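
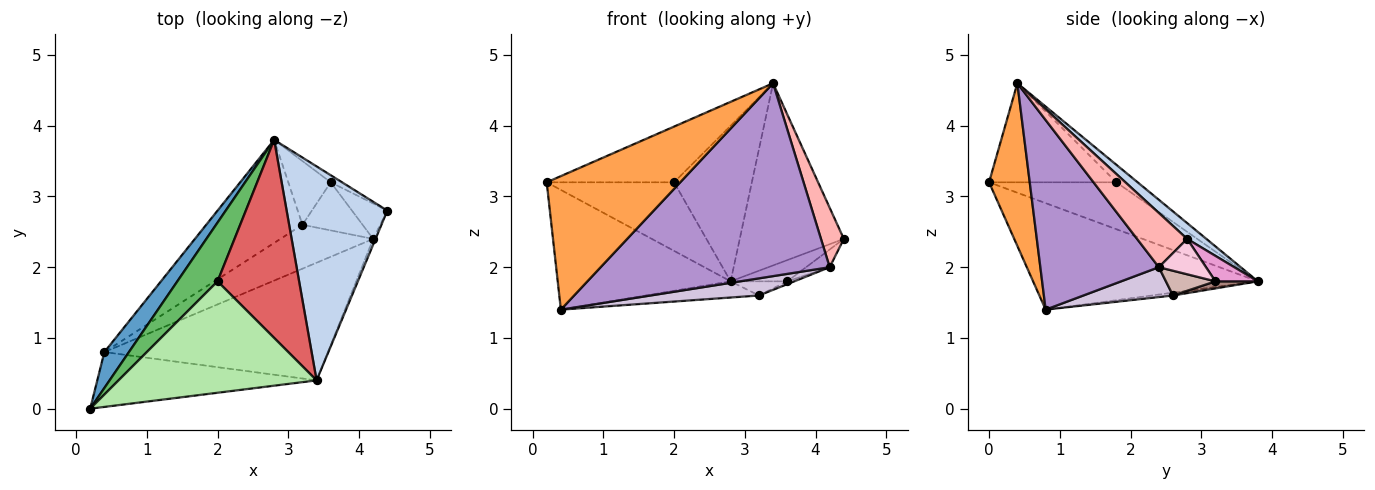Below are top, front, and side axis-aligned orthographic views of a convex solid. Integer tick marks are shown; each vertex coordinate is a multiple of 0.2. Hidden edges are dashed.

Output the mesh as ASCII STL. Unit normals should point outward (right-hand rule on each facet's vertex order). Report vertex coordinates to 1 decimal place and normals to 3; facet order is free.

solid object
 facet normal -0.780 0.600 0.180
  outer loop
   vertex 0.4 0.8 1.4
   vertex 0.2 0.0 3.2
   vertex 2.8 3.8 1.8
  endloop
 endfacet
 facet normal 0.119 0.644 0.756
  outer loop
   vertex 3.4 0.4 4.6
   vertex 4.4 2.8 2.4
   vertex 2.8 3.8 1.8
  endloop
 endfacet
 facet normal 0.271 -0.890 -0.366
  outer loop
   vertex 3.4 0.4 4.6
   vertex 0.2 0.0 3.2
   vertex 0.4 0.8 1.4
  endloop
 endfacet
 facet normal -0.029 0.155 -0.988
  outer loop
   vertex 3.2 2.6 1.6
   vertex 0.4 0.8 1.4
   vertex 2.8 3.8 1.8
  endloop
 endfacet
 facet normal -0.605 0.605 0.518
  outer loop
   vertex 2.0 1.8 3.2
   vertex 2.8 3.8 1.8
   vertex 0.2 0.0 3.2
  endloop
 endfacet
 facet normal -0.408 0.408 0.816
  outer loop
   vertex 2.0 1.8 3.2
   vertex 0.2 0.0 3.2
   vertex 3.4 0.4 4.6
  endloop
 endfacet
 facet normal -0.166 0.609 0.775
  outer loop
   vertex 2.0 1.8 3.2
   vertex 3.4 0.4 4.6
   vertex 2.8 3.8 1.8
  endloop
 endfacet
 facet normal 0.909 -0.415 -0.040
  outer loop
   vertex 4.2 2.4 2.0
   vertex 4.4 2.8 2.4
   vertex 3.4 0.4 4.6
  endloop
 endfacet
 facet normal 0.404 -0.781 -0.476
  outer loop
   vertex 4.2 2.4 2.0
   vertex 3.4 0.4 4.6
   vertex 0.4 0.8 1.4
  endloop
 endfacet
 facet normal 0.287 -0.348 -0.892
  outer loop
   vertex 4.2 2.4 2.0
   vertex 0.4 0.8 1.4
   vertex 3.2 2.6 1.6
  endloop
 endfacet
 facet normal 0.161 0.214 -0.964
  outer loop
   vertex 3.6 3.2 1.8
   vertex 3.2 2.6 1.6
   vertex 2.8 3.8 1.8
  endloop
 endfacet
 facet normal 0.380 0.054 -0.923
  outer loop
   vertex 3.6 3.2 1.8
   vertex 4.2 2.4 2.0
   vertex 3.2 2.6 1.6
  endloop
 endfacet
 facet normal 0.580 0.773 -0.258
  outer loop
   vertex 3.6 3.2 1.8
   vertex 2.8 3.8 1.8
   vertex 4.4 2.8 2.4
  endloop
 endfacet
 facet normal 0.667 0.333 -0.667
  outer loop
   vertex 3.6 3.2 1.8
   vertex 4.4 2.8 2.4
   vertex 4.2 2.4 2.0
  endloop
 endfacet
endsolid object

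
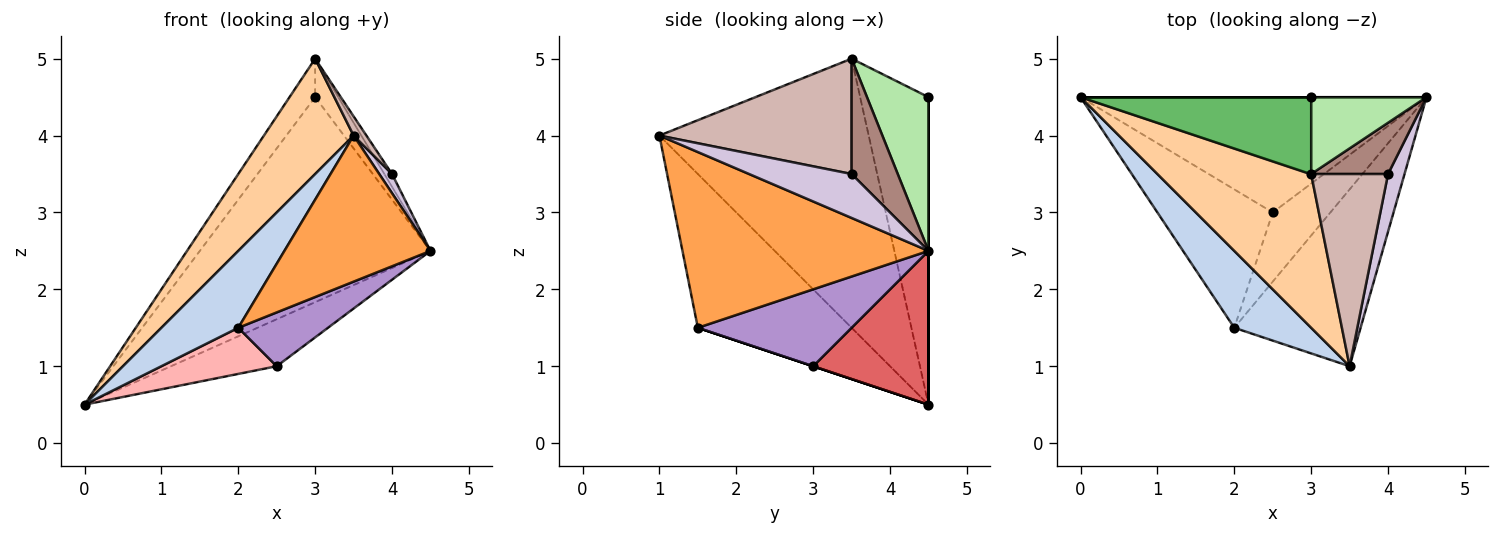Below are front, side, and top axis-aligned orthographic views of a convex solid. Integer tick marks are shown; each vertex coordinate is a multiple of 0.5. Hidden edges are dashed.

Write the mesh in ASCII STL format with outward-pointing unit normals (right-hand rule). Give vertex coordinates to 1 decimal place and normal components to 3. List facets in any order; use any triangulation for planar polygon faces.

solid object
 facet normal 0.000 1.000 0.000
  outer loop
   vertex 3.0 4.5 4.5
   vertex 4.5 4.5 2.5
   vertex 0.0 4.5 0.5
  endloop
 endfacet
 facet normal -0.816 -0.408 0.408
  outer loop
   vertex 2.0 1.5 1.5
   vertex 3.5 1.0 4.0
   vertex 0.0 4.5 0.5
  endloop
 endfacet
 facet normal 0.731 -0.434 -0.526
  outer loop
   vertex 2.0 1.5 1.5
   vertex 4.5 4.5 2.5
   vertex 3.5 1.0 4.0
  endloop
 endfacet
 facet normal -0.814 -0.349 0.465
  outer loop
   vertex 3.0 3.5 5.0
   vertex 0.0 4.5 0.5
   vertex 3.5 1.0 4.0
  endloop
 endfacet
 facet normal -0.766 0.287 0.575
  outer loop
   vertex 3.0 3.5 5.0
   vertex 3.0 4.5 4.5
   vertex 0.0 4.5 0.5
  endloop
 endfacet
 facet normal 0.766 0.287 0.575
  outer loop
   vertex 3.0 3.5 5.0
   vertex 4.5 4.5 2.5
   vertex 3.0 4.5 4.5
  endloop
 endfacet
 facet normal 0.381 0.349 -0.856
  outer loop
   vertex 2.5 3.0 1.0
   vertex 0.0 4.5 0.5
   vertex 4.5 4.5 2.5
  endloop
 endfacet
 facet normal 0.000 -0.316 -0.949
  outer loop
   vertex 2.5 3.0 1.0
   vertex 2.0 1.5 1.5
   vertex 0.0 4.5 0.5
  endloop
 endfacet
 facet normal 0.725 -0.423 -0.544
  outer loop
   vertex 2.5 3.0 1.0
   vertex 4.5 4.5 2.5
   vertex 2.0 1.5 1.5
  endloop
 endfacet
 facet normal 0.930 -0.116 0.349
  outer loop
   vertex 4.0 3.5 3.5
   vertex 3.5 1.0 4.0
   vertex 4.5 4.5 2.5
  endloop
 endfacet
 facet normal 0.824 0.137 0.549
  outer loop
   vertex 4.0 3.5 3.5
   vertex 4.5 4.5 2.5
   vertex 3.0 3.5 5.0
  endloop
 endfacet
 facet normal 0.831 -0.055 0.554
  outer loop
   vertex 4.0 3.5 3.5
   vertex 3.0 3.5 5.0
   vertex 3.5 1.0 4.0
  endloop
 endfacet
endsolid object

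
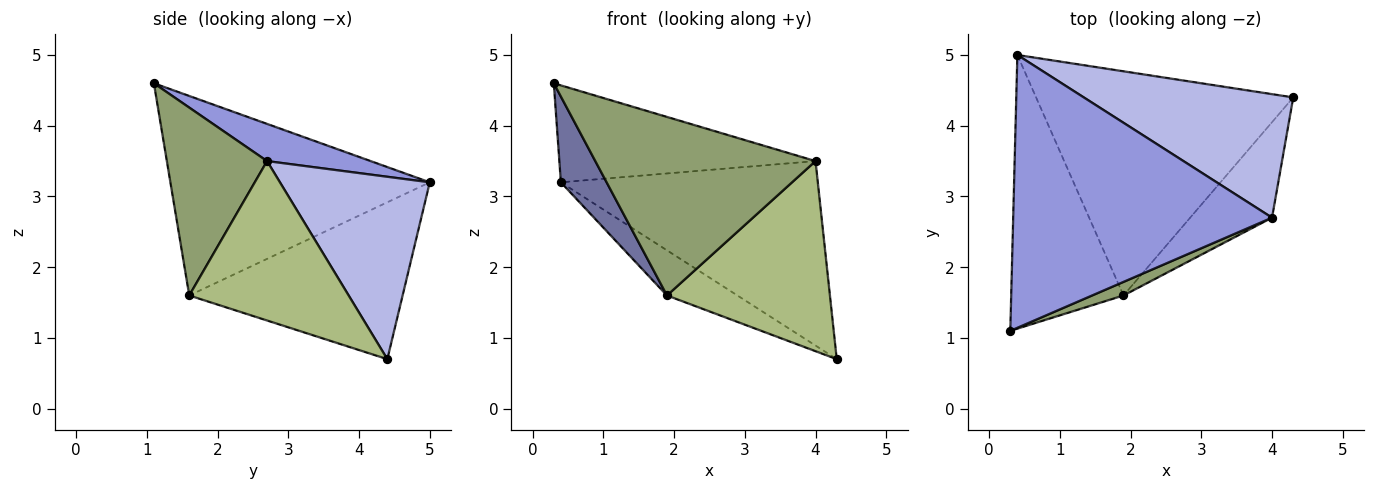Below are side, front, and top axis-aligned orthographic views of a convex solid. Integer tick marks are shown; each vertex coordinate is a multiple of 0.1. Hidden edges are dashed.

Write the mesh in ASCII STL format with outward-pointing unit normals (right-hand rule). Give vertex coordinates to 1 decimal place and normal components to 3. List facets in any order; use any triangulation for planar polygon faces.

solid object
 facet normal -0.861 -0.152 -0.485
  outer loop
   vertex 1.9 1.6 1.6
   vertex 0.3 1.1 4.6
   vertex 0.4 5.0 3.2
  endloop
 endfacet
 facet normal -0.513 0.169 -0.841
  outer loop
   vertex 1.9 1.6 1.6
   vertex 0.4 5.0 3.2
   vertex 4.3 4.4 0.7
  endloop
 endfacet
 facet normal 0.134 0.332 0.934
  outer loop
   vertex 4.0 2.7 3.5
   vertex 0.4 5.0 3.2
   vertex 0.3 1.1 4.6
  endloop
 endfacet
 facet normal 0.436 0.748 0.501
  outer loop
   vertex 4.0 2.7 3.5
   vertex 4.3 4.4 0.7
   vertex 0.4 5.0 3.2
  endloop
 endfacet
 facet normal 0.413 -0.908 0.069
  outer loop
   vertex 4.0 2.7 3.5
   vertex 0.3 1.1 4.6
   vertex 1.9 1.6 1.6
  endloop
 endfacet
 facet normal 0.658 -0.673 -0.338
  outer loop
   vertex 4.0 2.7 3.5
   vertex 1.9 1.6 1.6
   vertex 4.3 4.4 0.7
  endloop
 endfacet
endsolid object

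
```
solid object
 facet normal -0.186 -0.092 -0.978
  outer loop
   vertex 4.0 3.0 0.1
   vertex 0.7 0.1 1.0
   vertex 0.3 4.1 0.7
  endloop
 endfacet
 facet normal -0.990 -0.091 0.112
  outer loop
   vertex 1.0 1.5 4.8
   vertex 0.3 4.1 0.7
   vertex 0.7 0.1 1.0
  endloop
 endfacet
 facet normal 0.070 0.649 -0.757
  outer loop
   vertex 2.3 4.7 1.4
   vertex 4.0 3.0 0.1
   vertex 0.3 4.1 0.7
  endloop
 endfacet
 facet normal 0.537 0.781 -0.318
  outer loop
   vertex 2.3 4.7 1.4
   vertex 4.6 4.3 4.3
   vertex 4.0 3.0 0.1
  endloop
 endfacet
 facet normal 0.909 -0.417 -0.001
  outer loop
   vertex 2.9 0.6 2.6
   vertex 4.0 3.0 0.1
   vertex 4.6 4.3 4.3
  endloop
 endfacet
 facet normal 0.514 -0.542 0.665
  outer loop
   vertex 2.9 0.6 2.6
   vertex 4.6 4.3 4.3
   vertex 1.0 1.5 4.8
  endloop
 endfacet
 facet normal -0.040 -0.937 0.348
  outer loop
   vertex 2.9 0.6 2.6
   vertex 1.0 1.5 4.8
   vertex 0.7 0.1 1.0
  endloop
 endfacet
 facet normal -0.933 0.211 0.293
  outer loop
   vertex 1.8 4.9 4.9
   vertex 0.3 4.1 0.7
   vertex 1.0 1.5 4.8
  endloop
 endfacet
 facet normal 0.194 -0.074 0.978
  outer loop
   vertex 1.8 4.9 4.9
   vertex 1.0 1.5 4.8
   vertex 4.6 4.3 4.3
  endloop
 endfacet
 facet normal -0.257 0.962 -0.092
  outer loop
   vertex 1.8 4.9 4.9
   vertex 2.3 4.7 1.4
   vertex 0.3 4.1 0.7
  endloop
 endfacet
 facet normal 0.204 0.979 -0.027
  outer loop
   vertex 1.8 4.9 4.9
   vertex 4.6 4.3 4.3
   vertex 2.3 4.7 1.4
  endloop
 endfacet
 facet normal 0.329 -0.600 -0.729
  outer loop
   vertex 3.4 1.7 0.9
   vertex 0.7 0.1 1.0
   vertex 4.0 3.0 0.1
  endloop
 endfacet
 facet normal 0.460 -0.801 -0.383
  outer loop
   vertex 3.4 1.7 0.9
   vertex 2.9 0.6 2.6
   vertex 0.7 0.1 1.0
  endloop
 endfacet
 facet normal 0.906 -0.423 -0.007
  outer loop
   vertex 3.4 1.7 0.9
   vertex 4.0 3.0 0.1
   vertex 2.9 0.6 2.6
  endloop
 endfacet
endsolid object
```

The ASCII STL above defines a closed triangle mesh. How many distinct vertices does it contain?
9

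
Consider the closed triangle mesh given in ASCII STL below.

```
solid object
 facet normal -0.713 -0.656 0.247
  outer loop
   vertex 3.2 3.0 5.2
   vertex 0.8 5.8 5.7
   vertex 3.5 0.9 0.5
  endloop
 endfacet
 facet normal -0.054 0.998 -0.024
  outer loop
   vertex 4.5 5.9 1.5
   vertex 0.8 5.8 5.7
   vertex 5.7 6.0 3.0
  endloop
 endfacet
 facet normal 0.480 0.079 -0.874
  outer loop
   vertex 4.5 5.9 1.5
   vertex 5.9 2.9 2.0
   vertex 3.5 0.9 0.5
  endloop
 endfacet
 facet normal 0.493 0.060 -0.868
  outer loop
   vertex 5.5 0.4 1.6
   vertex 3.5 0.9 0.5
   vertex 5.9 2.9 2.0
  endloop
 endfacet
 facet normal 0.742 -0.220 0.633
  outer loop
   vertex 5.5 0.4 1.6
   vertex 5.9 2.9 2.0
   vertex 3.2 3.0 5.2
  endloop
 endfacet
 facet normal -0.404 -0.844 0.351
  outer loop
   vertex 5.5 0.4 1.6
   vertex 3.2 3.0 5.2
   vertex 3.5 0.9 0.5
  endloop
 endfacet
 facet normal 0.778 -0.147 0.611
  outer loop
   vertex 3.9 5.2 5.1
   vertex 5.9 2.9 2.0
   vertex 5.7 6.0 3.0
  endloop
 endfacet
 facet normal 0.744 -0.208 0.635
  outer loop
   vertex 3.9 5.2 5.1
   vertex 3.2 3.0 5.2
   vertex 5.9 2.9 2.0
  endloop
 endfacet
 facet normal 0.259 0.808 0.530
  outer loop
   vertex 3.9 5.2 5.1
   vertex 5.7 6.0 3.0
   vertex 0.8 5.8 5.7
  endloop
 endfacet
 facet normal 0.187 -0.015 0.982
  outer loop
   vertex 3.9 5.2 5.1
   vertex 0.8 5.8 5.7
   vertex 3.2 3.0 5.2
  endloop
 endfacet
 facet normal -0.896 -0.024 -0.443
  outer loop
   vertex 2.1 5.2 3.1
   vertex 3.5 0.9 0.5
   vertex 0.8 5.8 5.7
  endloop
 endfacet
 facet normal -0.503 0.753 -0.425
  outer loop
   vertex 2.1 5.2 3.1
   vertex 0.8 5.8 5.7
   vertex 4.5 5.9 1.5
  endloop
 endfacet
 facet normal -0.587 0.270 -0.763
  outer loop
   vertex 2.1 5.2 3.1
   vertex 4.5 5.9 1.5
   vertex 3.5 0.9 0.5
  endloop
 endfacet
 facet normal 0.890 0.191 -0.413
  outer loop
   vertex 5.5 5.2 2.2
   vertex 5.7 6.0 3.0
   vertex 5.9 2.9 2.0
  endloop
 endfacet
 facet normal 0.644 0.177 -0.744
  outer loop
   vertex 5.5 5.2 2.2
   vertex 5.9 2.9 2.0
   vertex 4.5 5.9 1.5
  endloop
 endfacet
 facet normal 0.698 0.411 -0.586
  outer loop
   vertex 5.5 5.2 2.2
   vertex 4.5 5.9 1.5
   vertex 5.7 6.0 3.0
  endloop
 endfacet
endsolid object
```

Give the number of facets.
16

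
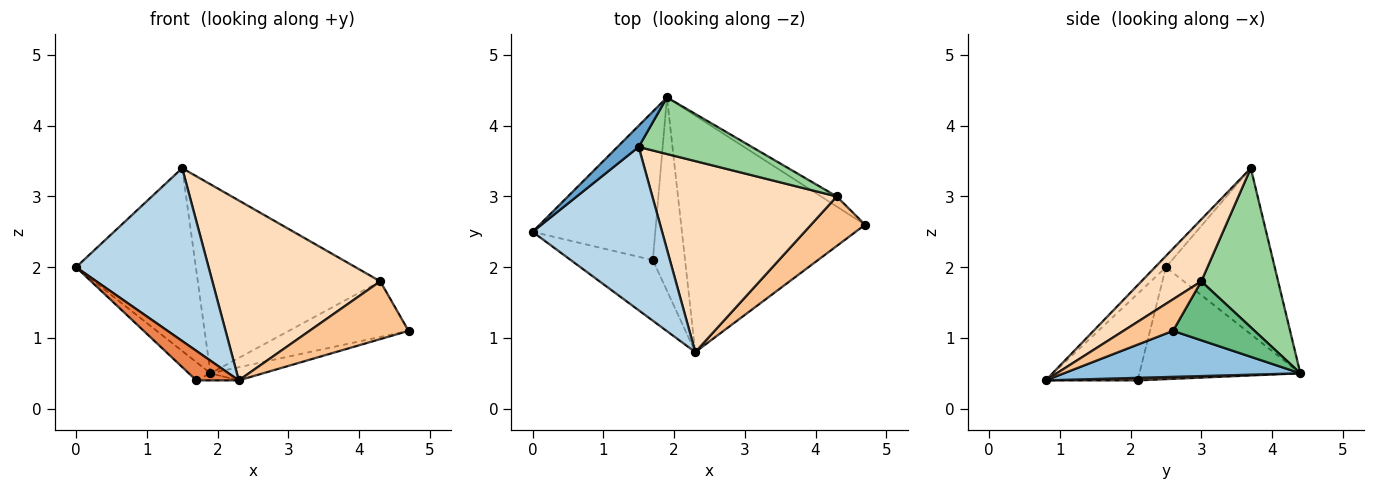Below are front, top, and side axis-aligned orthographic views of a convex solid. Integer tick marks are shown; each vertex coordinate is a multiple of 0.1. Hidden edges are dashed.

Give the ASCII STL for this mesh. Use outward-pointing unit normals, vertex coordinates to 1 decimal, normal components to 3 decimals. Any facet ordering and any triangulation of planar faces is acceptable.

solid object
 facet normal -0.670 0.737 0.086
  outer loop
   vertex 1.5 3.7 3.4
   vertex 1.9 4.4 0.5
   vertex 0.0 2.5 2.0
  endloop
 endfacet
 facet normal 0.242 0.054 -0.969
  outer loop
   vertex 2.3 0.8 0.4
   vertex 1.9 4.4 0.5
   vertex 4.7 2.6 1.1
  endloop
 endfacet
 facet normal -0.059 -0.726 0.686
  outer loop
   vertex 2.3 0.8 0.4
   vertex 1.5 3.7 3.4
   vertex 0.0 2.5 2.0
  endloop
 endfacet
 facet normal -0.671 0.090 -0.736
  outer loop
   vertex 1.7 2.1 0.4
   vertex 0.0 2.5 2.0
   vertex 1.9 4.4 0.5
  endloop
 endfacet
 facet normal -0.688 -0.318 -0.652
  outer loop
   vertex 1.7 2.1 0.4
   vertex 2.3 0.8 0.4
   vertex 0.0 2.5 2.0
  endloop
 endfacet
 facet normal 0.079 0.036 -0.996
  outer loop
   vertex 1.7 2.1 0.4
   vertex 1.9 4.4 0.5
   vertex 2.3 0.8 0.4
  endloop
 endfacet
 facet normal 0.355 -0.710 0.608
  outer loop
   vertex 4.3 3.0 1.8
   vertex 2.3 0.8 0.4
   vertex 4.7 2.6 1.1
  endloop
 endfacet
 facet normal 0.238 -0.666 0.707
  outer loop
   vertex 4.3 3.0 1.8
   vertex 1.5 3.7 3.4
   vertex 2.3 0.8 0.4
  endloop
 endfacet
 facet normal 0.557 0.817 -0.149
  outer loop
   vertex 4.3 3.0 1.8
   vertex 4.7 2.6 1.1
   vertex 1.9 4.4 0.5
  endloop
 endfacet
 facet normal 0.374 0.888 0.266
  outer loop
   vertex 4.3 3.0 1.8
   vertex 1.9 4.4 0.5
   vertex 1.5 3.7 3.4
  endloop
 endfacet
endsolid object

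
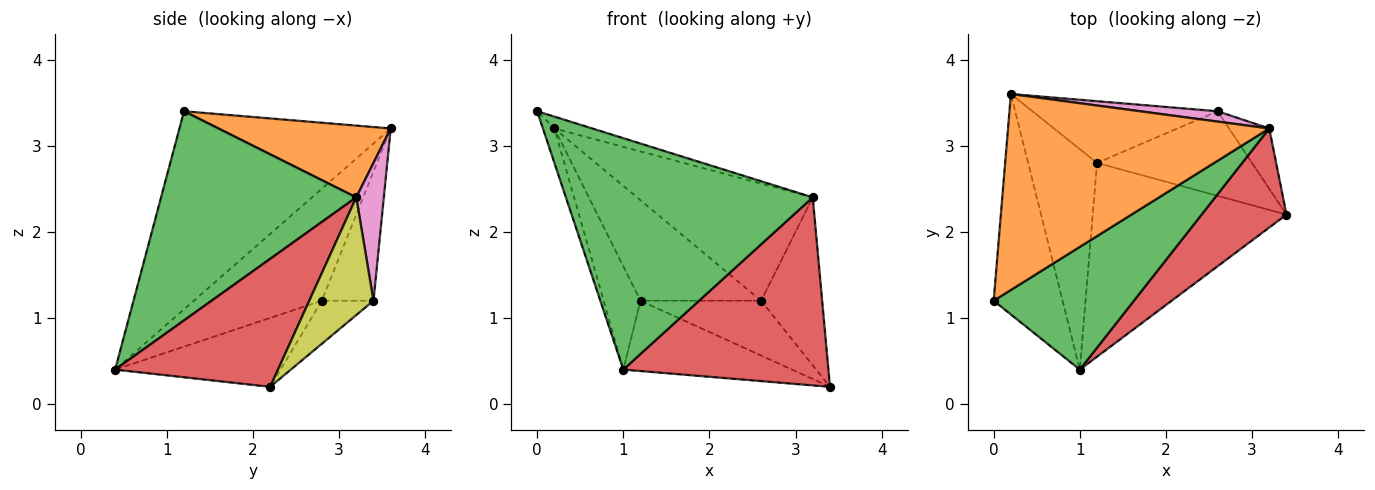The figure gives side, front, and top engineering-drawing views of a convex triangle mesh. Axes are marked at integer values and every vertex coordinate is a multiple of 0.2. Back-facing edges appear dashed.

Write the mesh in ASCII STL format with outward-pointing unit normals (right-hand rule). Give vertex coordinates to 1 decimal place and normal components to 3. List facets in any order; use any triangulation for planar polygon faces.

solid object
 facet normal -0.943 0.051 -0.328
  outer loop
   vertex 1.0 0.4 0.4
   vertex 0.0 1.2 3.4
   vertex 0.2 3.6 3.2
  endloop
 endfacet
 facet normal 0.264 0.058 0.963
  outer loop
   vertex 3.2 3.2 2.4
   vertex 0.2 3.6 3.2
   vertex 0.0 1.2 3.4
  endloop
 endfacet
 facet normal 0.573 -0.724 0.384
  outer loop
   vertex 3.2 3.2 2.4
   vertex 0.0 1.2 3.4
   vertex 1.0 0.4 0.4
  endloop
 endfacet
 facet normal 0.575 -0.724 0.381
  outer loop
   vertex 3.2 3.2 2.4
   vertex 1.0 0.4 0.4
   vertex 3.4 2.2 0.2
  endloop
 endfacet
 facet normal -0.317 0.324 -0.892
  outer loop
   vertex 1.2 2.8 1.2
   vertex 3.4 2.2 0.2
   vertex 1.0 0.4 0.4
  endloop
 endfacet
 facet normal -0.827 0.239 -0.509
  outer loop
   vertex 1.2 2.8 1.2
   vertex 1.0 0.4 0.4
   vertex 0.2 3.6 3.2
  endloop
 endfacet
 facet normal 0.154 0.984 0.087
  outer loop
   vertex 2.6 3.4 1.2
   vertex 0.2 3.6 3.2
   vertex 3.2 3.2 2.4
  endloop
 endfacet
 facet normal -0.343 0.800 -0.492
  outer loop
   vertex 2.6 3.4 1.2
   vertex 1.2 2.8 1.2
   vertex 0.2 3.6 3.2
  endloop
 endfacet
 facet normal 0.703 0.669 -0.240
  outer loop
   vertex 2.6 3.4 1.2
   vertex 3.2 3.2 2.4
   vertex 3.4 2.2 0.2
  endloop
 endfacet
 facet normal -0.227 0.530 -0.817
  outer loop
   vertex 2.6 3.4 1.2
   vertex 3.4 2.2 0.2
   vertex 1.2 2.8 1.2
  endloop
 endfacet
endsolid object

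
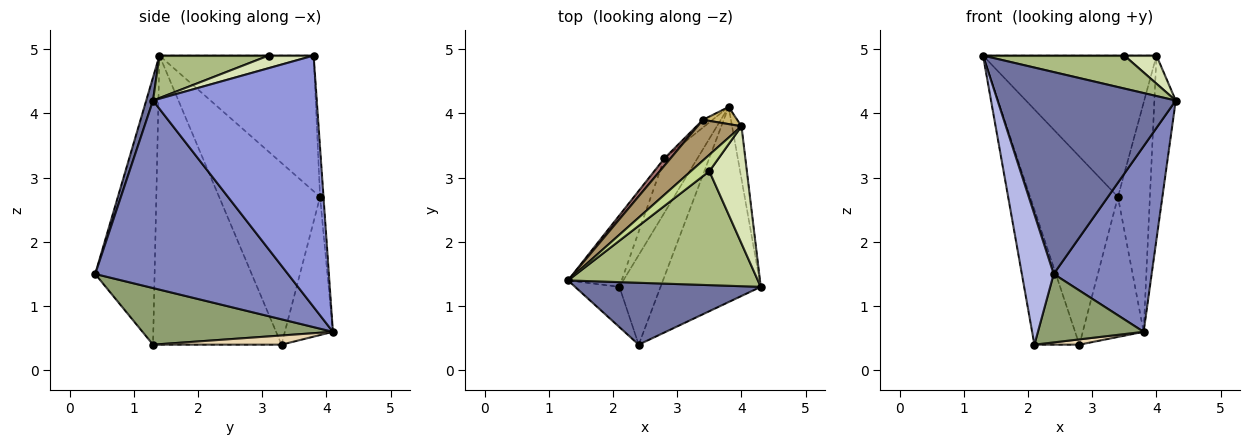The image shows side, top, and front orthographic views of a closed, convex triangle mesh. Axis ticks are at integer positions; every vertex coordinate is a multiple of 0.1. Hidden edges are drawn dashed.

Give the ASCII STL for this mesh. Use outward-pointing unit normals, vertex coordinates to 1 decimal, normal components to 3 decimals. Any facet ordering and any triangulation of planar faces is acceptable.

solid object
 facet normal 0.036 -0.955 0.293
  outer loop
   vertex 2.4 0.4 1.5
   vertex 4.3 1.3 4.2
   vertex 1.3 1.4 4.9
  endloop
 endfacet
 facet normal 0.805 -0.409 -0.430
  outer loop
   vertex 2.4 0.4 1.5
   vertex 3.8 4.1 0.6
   vertex 4.3 1.3 4.2
  endloop
 endfacet
 facet normal 0.991 0.129 -0.037
  outer loop
   vertex 4.0 3.8 4.9
   vertex 4.3 1.3 4.2
   vertex 3.8 4.1 0.6
  endloop
 endfacet
 facet normal -0.872 -0.467 -0.145
  outer loop
   vertex 2.1 1.3 0.4
   vertex 2.4 0.4 1.5
   vertex 1.3 1.4 4.9
  endloop
 endfacet
 facet normal 0.738 -0.410 -0.536
  outer loop
   vertex 2.1 1.3 0.4
   vertex 3.8 4.1 0.6
   vertex 2.4 0.4 1.5
  endloop
 endfacet
 facet normal 0.210 -0.272 0.939
  outer loop
   vertex 3.5 3.1 4.9
   vertex 1.3 1.4 4.9
   vertex 4.3 1.3 4.2
  endloop
 endfacet
 facet normal 0.000 0.000 1.000
  outer loop
   vertex 3.5 3.1 4.9
   vertex 4.0 3.8 4.9
   vertex 1.3 1.4 4.9
  endloop
 endfacet
 facet normal 0.310 -0.222 0.924
  outer loop
   vertex 3.5 3.1 4.9
   vertex 4.3 1.3 4.2
   vertex 4.0 3.8 4.9
  endloop
 endfacet
 facet normal -0.649 0.731 0.210
  outer loop
   vertex 3.4 3.9 2.7
   vertex 1.3 1.4 4.9
   vertex 4.0 3.8 4.9
  endloop
 endfacet
 facet normal -0.107 0.992 0.074
  outer loop
   vertex 3.4 3.9 2.7
   vertex 4.0 3.8 4.9
   vertex 3.8 4.1 0.6
  endloop
 endfacet
 facet normal -0.930 0.325 -0.173
  outer loop
   vertex 2.8 3.3 0.4
   vertex 2.1 1.3 0.4
   vertex 1.3 1.4 4.9
  endloop
 endfacet
 facet normal 0.266 -0.093 -0.959
  outer loop
   vertex 2.8 3.3 0.4
   vertex 3.8 4.1 0.6
   vertex 2.1 1.3 0.4
  endloop
 endfacet
 facet normal -0.754 0.656 0.026
  outer loop
   vertex 2.8 3.3 0.4
   vertex 1.3 1.4 4.9
   vertex 3.4 3.9 2.7
  endloop
 endfacet
 facet normal -0.619 0.784 -0.043
  outer loop
   vertex 2.8 3.3 0.4
   vertex 3.4 3.9 2.7
   vertex 3.8 4.1 0.6
  endloop
 endfacet
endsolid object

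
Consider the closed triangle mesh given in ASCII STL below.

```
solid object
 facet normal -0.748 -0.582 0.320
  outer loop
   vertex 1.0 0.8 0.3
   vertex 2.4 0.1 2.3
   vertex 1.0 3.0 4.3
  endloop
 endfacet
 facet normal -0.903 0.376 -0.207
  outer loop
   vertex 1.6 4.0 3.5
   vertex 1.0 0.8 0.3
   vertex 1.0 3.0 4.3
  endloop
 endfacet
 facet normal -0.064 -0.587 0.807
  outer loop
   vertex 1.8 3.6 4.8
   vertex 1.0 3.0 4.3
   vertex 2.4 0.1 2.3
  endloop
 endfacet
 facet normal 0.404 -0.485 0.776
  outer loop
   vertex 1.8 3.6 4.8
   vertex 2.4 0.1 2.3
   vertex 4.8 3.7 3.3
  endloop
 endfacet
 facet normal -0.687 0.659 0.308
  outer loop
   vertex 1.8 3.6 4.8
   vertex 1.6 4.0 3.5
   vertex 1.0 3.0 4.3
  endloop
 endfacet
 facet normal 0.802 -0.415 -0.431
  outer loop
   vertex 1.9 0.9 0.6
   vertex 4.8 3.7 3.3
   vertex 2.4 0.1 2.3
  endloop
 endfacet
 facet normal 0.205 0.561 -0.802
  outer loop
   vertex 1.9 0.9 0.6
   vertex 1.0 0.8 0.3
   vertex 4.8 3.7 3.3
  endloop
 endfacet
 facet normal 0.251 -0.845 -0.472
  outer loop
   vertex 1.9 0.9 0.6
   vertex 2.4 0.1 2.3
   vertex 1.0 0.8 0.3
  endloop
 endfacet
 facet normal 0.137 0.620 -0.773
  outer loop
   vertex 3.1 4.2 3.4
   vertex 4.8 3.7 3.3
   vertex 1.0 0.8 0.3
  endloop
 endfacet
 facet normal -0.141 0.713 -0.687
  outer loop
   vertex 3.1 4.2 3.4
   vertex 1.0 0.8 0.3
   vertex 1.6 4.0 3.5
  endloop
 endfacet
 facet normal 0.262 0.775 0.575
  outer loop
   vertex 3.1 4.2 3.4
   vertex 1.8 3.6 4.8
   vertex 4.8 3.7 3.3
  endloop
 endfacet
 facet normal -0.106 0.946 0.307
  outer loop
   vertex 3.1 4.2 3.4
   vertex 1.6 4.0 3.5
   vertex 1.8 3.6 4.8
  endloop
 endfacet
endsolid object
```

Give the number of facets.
12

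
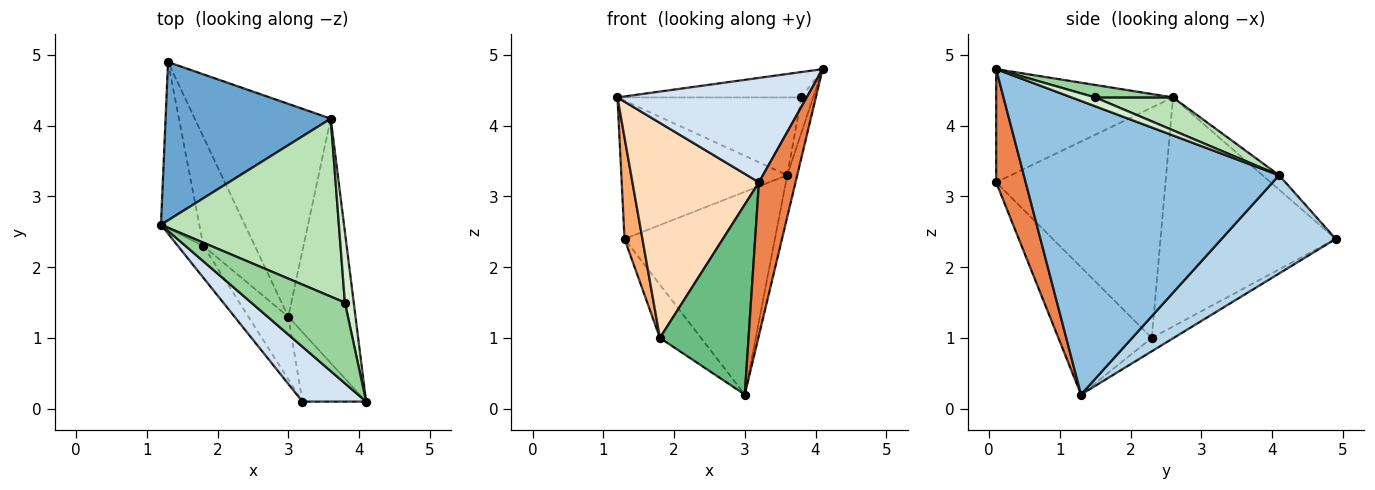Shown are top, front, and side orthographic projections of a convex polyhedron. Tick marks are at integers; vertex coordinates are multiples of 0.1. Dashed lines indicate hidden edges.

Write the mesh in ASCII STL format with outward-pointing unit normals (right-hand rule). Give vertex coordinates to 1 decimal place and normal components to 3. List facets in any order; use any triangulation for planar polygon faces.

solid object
 facet normal -0.066 0.656 0.752
  outer loop
   vertex 3.6 4.1 3.3
   vertex 1.3 4.9 2.4
   vertex 1.2 2.6 4.4
  endloop
 endfacet
 facet normal 0.974 0.038 -0.223
  outer loop
   vertex 3.6 4.1 3.3
   vertex 4.1 0.1 4.8
   vertex 3.0 1.3 0.2
  endloop
 endfacet
 facet normal 0.464 0.611 -0.642
  outer loop
   vertex 3.6 4.1 3.3
   vertex 3.0 1.3 0.2
   vertex 1.3 4.9 2.4
  endloop
 endfacet
 facet normal -0.637 -0.682 0.359
  outer loop
   vertex 3.2 0.1 3.2
   vertex 4.1 0.1 4.8
   vertex 1.2 2.6 4.4
  endloop
 endfacet
 facet normal 0.592 -0.734 -0.333
  outer loop
   vertex 3.2 0.1 3.2
   vertex 3.0 1.3 0.2
   vertex 4.1 0.1 4.8
  endloop
 endfacet
 facet normal -0.981 -0.100 -0.164
  outer loop
   vertex 1.8 2.3 1.0
   vertex 1.2 2.6 4.4
   vertex 1.3 4.9 2.4
  endloop
 endfacet
 facet normal -0.227 0.427 -0.875
  outer loop
   vertex 1.8 2.3 1.0
   vertex 1.3 4.9 2.4
   vertex 3.0 1.3 0.2
  endloop
 endfacet
 facet normal -0.798 -0.596 -0.088
  outer loop
   vertex 1.8 2.3 1.0
   vertex 3.2 0.1 3.2
   vertex 1.2 2.6 4.4
  endloop
 endfacet
 facet normal -0.707 -0.671 -0.221
  outer loop
   vertex 1.8 2.3 1.0
   vertex 3.0 1.3 0.2
   vertex 3.2 0.1 3.2
  endloop
 endfacet
 facet normal 0.126 0.297 0.946
  outer loop
   vertex 3.8 1.5 4.4
   vertex 1.2 2.6 4.4
   vertex 4.1 0.1 4.8
  endloop
 endfacet
 facet normal 0.167 0.395 0.903
  outer loop
   vertex 3.8 1.5 4.4
   vertex 3.6 4.1 3.3
   vertex 1.2 2.6 4.4
  endloop
 endfacet
 facet normal 0.667 0.333 0.667
  outer loop
   vertex 3.8 1.5 4.4
   vertex 4.1 0.1 4.8
   vertex 3.6 4.1 3.3
  endloop
 endfacet
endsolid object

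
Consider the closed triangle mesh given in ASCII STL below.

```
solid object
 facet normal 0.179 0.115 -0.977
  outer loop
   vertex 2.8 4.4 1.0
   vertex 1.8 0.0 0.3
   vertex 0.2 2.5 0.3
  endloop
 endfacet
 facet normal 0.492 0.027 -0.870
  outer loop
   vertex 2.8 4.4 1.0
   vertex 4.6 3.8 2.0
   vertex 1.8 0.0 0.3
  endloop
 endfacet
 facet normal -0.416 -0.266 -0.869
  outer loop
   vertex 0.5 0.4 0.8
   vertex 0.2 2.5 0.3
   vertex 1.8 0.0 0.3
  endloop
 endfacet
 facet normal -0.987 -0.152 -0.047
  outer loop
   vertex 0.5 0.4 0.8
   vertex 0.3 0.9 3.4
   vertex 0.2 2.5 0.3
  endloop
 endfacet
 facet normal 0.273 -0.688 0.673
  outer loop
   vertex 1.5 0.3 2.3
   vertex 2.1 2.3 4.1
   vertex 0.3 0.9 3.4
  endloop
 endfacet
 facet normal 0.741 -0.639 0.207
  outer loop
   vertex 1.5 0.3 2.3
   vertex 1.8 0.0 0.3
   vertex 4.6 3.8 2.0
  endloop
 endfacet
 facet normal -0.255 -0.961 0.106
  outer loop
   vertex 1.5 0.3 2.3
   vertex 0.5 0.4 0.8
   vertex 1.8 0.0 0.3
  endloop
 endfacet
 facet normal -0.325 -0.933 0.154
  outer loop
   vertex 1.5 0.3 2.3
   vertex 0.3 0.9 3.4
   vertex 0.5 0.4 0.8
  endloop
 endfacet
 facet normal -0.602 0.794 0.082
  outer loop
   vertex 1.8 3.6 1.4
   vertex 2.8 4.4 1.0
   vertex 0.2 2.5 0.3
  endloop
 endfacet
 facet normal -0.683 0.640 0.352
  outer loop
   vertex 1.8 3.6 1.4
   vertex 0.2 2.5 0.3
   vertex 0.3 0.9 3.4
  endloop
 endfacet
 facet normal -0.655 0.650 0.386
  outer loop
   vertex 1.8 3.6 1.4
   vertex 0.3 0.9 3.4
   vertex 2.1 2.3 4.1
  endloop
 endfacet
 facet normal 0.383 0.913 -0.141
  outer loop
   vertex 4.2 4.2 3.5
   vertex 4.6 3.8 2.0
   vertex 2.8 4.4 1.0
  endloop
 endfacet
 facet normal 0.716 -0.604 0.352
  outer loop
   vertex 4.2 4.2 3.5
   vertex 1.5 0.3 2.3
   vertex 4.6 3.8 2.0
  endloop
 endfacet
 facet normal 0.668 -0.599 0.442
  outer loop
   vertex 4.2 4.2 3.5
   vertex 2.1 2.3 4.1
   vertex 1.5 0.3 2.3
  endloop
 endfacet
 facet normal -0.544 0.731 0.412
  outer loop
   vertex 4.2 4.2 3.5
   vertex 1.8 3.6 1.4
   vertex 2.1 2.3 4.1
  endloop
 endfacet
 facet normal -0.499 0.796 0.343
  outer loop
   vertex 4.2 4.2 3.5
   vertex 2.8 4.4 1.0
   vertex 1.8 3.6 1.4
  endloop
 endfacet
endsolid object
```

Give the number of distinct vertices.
10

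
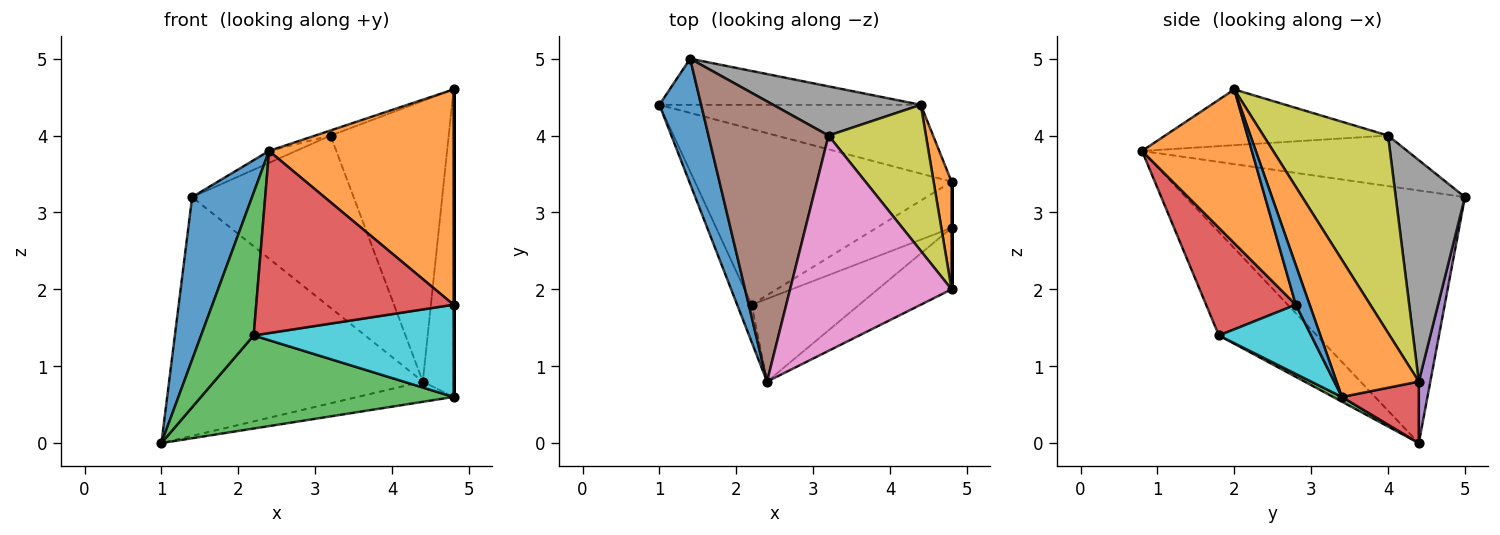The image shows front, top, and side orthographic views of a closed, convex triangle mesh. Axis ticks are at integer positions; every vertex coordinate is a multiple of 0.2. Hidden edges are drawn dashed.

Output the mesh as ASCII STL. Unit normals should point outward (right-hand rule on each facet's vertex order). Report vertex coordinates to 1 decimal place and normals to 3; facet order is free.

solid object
 facet normal -0.965 -0.207 0.159
  outer loop
   vertex 1.4 5.0 3.2
   vertex 1.0 4.4 0.0
   vertex 2.4 0.8 3.8
  endloop
 endfacet
 facet normal 0.497 -0.835 -0.238
  outer loop
   vertex 4.8 2.0 4.6
   vertex 2.4 0.8 3.8
   vertex 4.8 2.8 1.8
  endloop
 endfacet
 facet normal -0.874 -0.470 -0.123
  outer loop
   vertex 2.2 1.8 1.4
   vertex 2.4 0.8 3.8
   vertex 1.0 4.4 0.0
  endloop
 endfacet
 facet normal 0.382 -0.841 -0.382
  outer loop
   vertex 2.2 1.8 1.4
   vertex 4.8 2.8 1.8
   vertex 2.4 0.8 3.8
  endloop
 endfacet
 facet normal 0.045 0.981 -0.189
  outer loop
   vertex 4.4 4.4 0.8
   vertex 1.0 4.4 0.0
   vertex 1.4 5.0 3.2
  endloop
 endfacet
 facet normal -0.388 0.039 0.921
  outer loop
   vertex 3.2 4.0 4.0
   vertex 1.4 5.0 3.2
   vertex 2.4 0.8 3.8
  endloop
 endfacet
 facet normal -0.326 0.023 0.945
  outer loop
   vertex 3.2 4.0 4.0
   vertex 2.4 0.8 3.8
   vertex 4.8 2.0 4.6
  endloop
 endfacet
 facet normal 0.381 0.889 0.254
  outer loop
   vertex 3.2 4.0 4.0
   vertex 4.4 4.4 0.8
   vertex 1.4 5.0 3.2
  endloop
 endfacet
 facet normal 0.683 0.648 0.337
  outer loop
   vertex 3.2 4.0 4.0
   vertex 4.8 2.0 4.6
   vertex 4.4 4.4 0.8
  endloop
 endfacet
 facet normal 0.382 -0.827 -0.413
  outer loop
   vertex 4.8 3.4 0.6
   vertex 4.8 2.8 1.8
   vertex 2.2 1.8 1.4
  endloop
 endfacet
 facet normal 1.000 0.000 0.000
  outer loop
   vertex 4.8 3.4 0.6
   vertex 4.8 2.0 4.6
   vertex 4.8 2.8 1.8
  endloop
 endfacet
 facet normal 0.930 0.348 0.122
  outer loop
   vertex 4.8 3.4 0.6
   vertex 4.4 4.4 0.8
   vertex 4.8 2.0 4.6
  endloop
 endfacet
 facet normal 0.016 -0.468 -0.883
  outer loop
   vertex 4.8 3.4 0.6
   vertex 2.2 1.8 1.4
   vertex 1.0 4.4 0.0
  endloop
 endfacet
 facet normal 0.220 0.275 -0.936
  outer loop
   vertex 4.8 3.4 0.6
   vertex 1.0 4.4 0.0
   vertex 4.4 4.4 0.8
  endloop
 endfacet
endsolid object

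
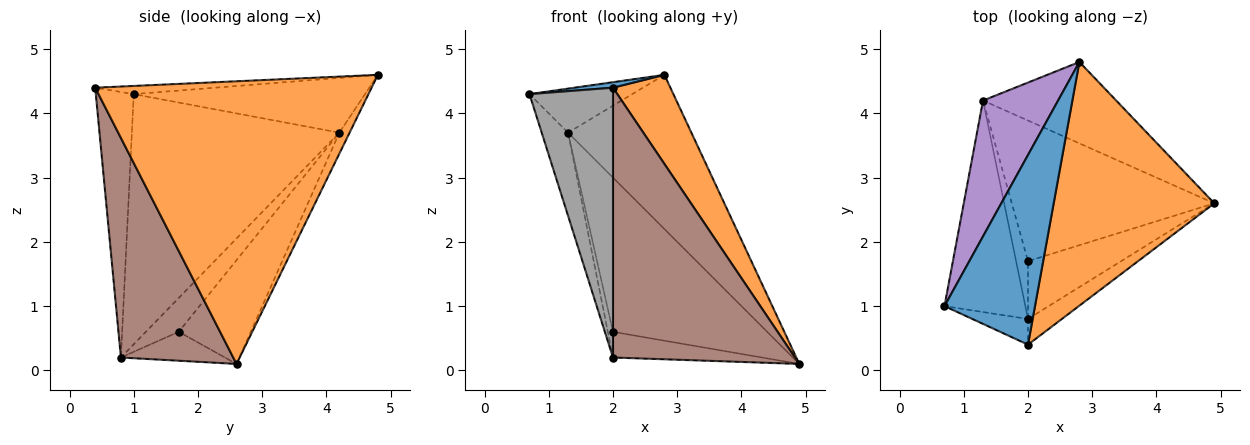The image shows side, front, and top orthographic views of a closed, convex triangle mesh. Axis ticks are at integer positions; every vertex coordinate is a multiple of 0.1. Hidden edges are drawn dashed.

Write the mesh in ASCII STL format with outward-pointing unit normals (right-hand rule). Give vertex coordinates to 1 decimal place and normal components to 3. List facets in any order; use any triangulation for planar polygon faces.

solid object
 facet normal -0.090 -0.029 0.996
  outer loop
   vertex 2.0 0.4 4.4
   vertex 2.8 4.8 4.6
   vertex 0.7 1.0 4.3
  endloop
 endfacet
 facet normal 0.856 -0.178 0.486
  outer loop
   vertex 2.0 0.4 4.4
   vertex 4.9 2.6 0.1
   vertex 2.8 4.8 4.6
  endloop
 endfacet
 facet normal -0.073 0.882 -0.465
  outer loop
   vertex 1.3 4.2 3.7
   vertex 2.8 4.8 4.6
   vertex 4.9 2.6 0.1
  endloop
 endfacet
 facet normal -0.327 0.698 -0.637
  outer loop
   vertex 1.3 4.2 3.7
   vertex 4.9 2.6 0.1
   vertex 2.0 1.7 0.6
  endloop
 endfacet
 facet normal -0.570 0.253 0.781
  outer loop
   vertex 1.3 4.2 3.7
   vertex 0.7 1.0 4.3
   vertex 2.8 4.8 4.6
  endloop
 endfacet
 facet normal 0.524 -0.848 -0.081
  outer loop
   vertex 2.0 0.8 0.2
   vertex 4.9 2.6 0.1
   vertex 2.0 0.4 4.4
  endloop
 endfacet
 facet normal -0.273 0.391 -0.879
  outer loop
   vertex 2.0 0.8 0.2
   vertex 2.0 1.7 0.6
   vertex 4.9 2.6 0.1
  endloop
 endfacet
 facet normal -0.412 -0.907 -0.086
  outer loop
   vertex 2.0 0.8 0.2
   vertex 2.0 0.4 4.4
   vertex 0.7 1.0 4.3
  endloop
 endfacet
 facet normal -0.945 0.120 -0.305
  outer loop
   vertex 2.0 0.8 0.2
   vertex 0.7 1.0 4.3
   vertex 1.3 4.2 3.7
  endloop
 endfacet
 facet normal -0.933 0.146 -0.328
  outer loop
   vertex 2.0 0.8 0.2
   vertex 1.3 4.2 3.7
   vertex 2.0 1.7 0.6
  endloop
 endfacet
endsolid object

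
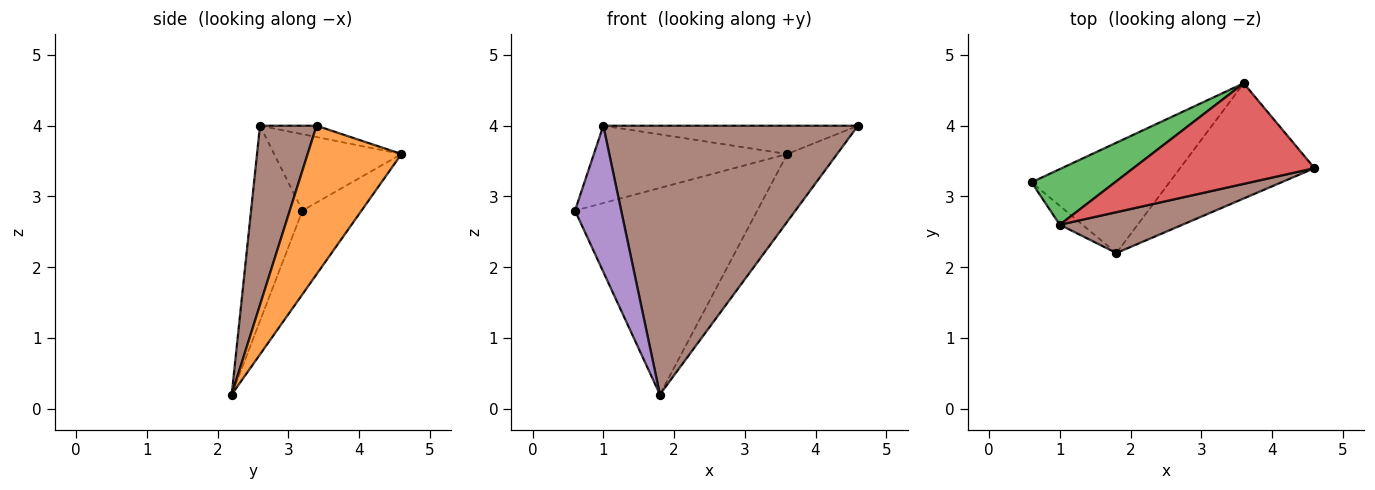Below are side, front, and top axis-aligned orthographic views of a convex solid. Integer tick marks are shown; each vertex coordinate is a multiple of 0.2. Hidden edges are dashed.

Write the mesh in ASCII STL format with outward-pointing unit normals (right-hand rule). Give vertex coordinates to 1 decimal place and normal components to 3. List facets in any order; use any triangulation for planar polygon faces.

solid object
 facet normal -0.275 0.848 -0.453
  outer loop
   vertex 1.8 2.2 0.2
   vertex 0.6 3.2 2.8
   vertex 3.6 4.6 3.6
  endloop
 endfacet
 facet normal 0.690 0.367 -0.624
  outer loop
   vertex 1.8 2.2 0.2
   vertex 3.6 4.6 3.6
   vertex 4.6 3.4 4.0
  endloop
 endfacet
 facet normal -0.471 0.716 0.515
  outer loop
   vertex 1.0 2.6 4.0
   vertex 3.6 4.6 3.6
   vertex 0.6 3.2 2.8
  endloop
 endfacet
 facet normal -0.060 0.270 0.961
  outer loop
   vertex 1.0 2.6 4.0
   vertex 4.6 3.4 4.0
   vertex 3.6 4.6 3.6
  endloop
 endfacet
 facet normal -0.741 -0.666 -0.086
  outer loop
   vertex 1.0 2.6 4.0
   vertex 0.6 3.2 2.8
   vertex 1.8 2.2 0.2
  endloop
 endfacet
 facet normal 0.215 -0.966 0.147
  outer loop
   vertex 1.0 2.6 4.0
   vertex 1.8 2.2 0.2
   vertex 4.6 3.4 4.0
  endloop
 endfacet
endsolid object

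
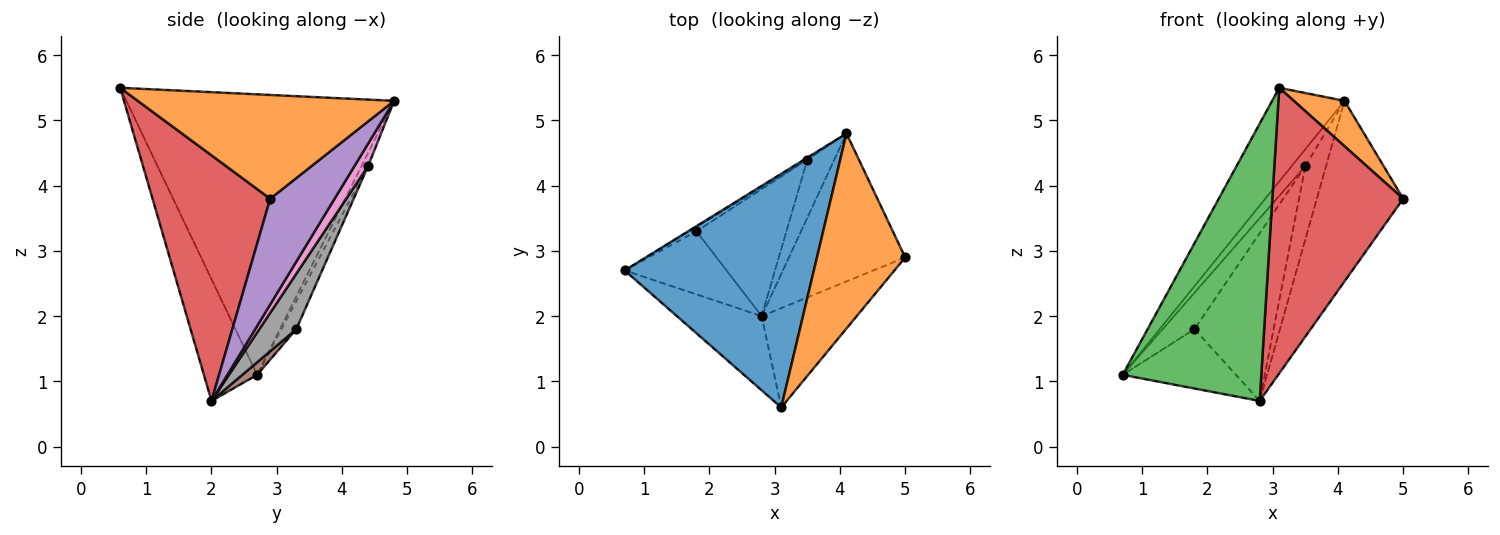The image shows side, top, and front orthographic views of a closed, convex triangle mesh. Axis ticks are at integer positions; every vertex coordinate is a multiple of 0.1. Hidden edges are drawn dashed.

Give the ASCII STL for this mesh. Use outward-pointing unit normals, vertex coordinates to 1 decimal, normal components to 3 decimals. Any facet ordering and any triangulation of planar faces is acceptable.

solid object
 facet normal -0.809 0.219 0.546
  outer loop
   vertex 4.1 4.8 5.3
   vertex 0.7 2.7 1.1
   vertex 3.1 0.6 5.5
  endloop
 endfacet
 facet normal 0.753 -0.149 0.641
  outer loop
   vertex 4.1 4.8 5.3
   vertex 3.1 0.6 5.5
   vertex 5.0 2.9 3.8
  endloop
 endfacet
 facet normal -0.348 -0.906 -0.242
  outer loop
   vertex 2.8 2.0 0.7
   vertex 3.1 0.6 5.5
   vertex 0.7 2.7 1.1
  endloop
 endfacet
 facet normal 0.647 -0.720 -0.250
  outer loop
   vertex 2.8 2.0 0.7
   vertex 5.0 2.9 3.8
   vertex 3.1 0.6 5.5
  endloop
 endfacet
 facet normal 0.500 0.670 -0.549
  outer loop
   vertex 2.8 2.0 0.7
   vertex 4.1 4.8 5.3
   vertex 5.0 2.9 3.8
  endloop
 endfacet
 facet normal 0.089 0.683 -0.725
  outer loop
   vertex 1.8 3.3 1.8
   vertex 2.8 2.0 0.7
   vertex 0.7 2.7 1.1
  endloop
 endfacet
 facet normal 0.458 0.696 -0.553
  outer loop
   vertex 3.5 4.4 4.3
   vertex 4.1 4.8 5.3
   vertex 2.8 2.0 0.7
  endloop
 endfacet
 facet normal 0.349 0.747 -0.566
  outer loop
   vertex 3.5 4.4 4.3
   vertex 2.8 2.0 0.7
   vertex 1.8 3.3 1.8
  endloop
 endfacet
 facet normal -0.428 0.898 -0.102
  outer loop
   vertex 3.5 4.4 4.3
   vertex 0.7 2.7 1.1
   vertex 4.1 4.8 5.3
  endloop
 endfacet
 facet normal -0.421 0.900 -0.110
  outer loop
   vertex 3.5 4.4 4.3
   vertex 1.8 3.3 1.8
   vertex 0.7 2.7 1.1
  endloop
 endfacet
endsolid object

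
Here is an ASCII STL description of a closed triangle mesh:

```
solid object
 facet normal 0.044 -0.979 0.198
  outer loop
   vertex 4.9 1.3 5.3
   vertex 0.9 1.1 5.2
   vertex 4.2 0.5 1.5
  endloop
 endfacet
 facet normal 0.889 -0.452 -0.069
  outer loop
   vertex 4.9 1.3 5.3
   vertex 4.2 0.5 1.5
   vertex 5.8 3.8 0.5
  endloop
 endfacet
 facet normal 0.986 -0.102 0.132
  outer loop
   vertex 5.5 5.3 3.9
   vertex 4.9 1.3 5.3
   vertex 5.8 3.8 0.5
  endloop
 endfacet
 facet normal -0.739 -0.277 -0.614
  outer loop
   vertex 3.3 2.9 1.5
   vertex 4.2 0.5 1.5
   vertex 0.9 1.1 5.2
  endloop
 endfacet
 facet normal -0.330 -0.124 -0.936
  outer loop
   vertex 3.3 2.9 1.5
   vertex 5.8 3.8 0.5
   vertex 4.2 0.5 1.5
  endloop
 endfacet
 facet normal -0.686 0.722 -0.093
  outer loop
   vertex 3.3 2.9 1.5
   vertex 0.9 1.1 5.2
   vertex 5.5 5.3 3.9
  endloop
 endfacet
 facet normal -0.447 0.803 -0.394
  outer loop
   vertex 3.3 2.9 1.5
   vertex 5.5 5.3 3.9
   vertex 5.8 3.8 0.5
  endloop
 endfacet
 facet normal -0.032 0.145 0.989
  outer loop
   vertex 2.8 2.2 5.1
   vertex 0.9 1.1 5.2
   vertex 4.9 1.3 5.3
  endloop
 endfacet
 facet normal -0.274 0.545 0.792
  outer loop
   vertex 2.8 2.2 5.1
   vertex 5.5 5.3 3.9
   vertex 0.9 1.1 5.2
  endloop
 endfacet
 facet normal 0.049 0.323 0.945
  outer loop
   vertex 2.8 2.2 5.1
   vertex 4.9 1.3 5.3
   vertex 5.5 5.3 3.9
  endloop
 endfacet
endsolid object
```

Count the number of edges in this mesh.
15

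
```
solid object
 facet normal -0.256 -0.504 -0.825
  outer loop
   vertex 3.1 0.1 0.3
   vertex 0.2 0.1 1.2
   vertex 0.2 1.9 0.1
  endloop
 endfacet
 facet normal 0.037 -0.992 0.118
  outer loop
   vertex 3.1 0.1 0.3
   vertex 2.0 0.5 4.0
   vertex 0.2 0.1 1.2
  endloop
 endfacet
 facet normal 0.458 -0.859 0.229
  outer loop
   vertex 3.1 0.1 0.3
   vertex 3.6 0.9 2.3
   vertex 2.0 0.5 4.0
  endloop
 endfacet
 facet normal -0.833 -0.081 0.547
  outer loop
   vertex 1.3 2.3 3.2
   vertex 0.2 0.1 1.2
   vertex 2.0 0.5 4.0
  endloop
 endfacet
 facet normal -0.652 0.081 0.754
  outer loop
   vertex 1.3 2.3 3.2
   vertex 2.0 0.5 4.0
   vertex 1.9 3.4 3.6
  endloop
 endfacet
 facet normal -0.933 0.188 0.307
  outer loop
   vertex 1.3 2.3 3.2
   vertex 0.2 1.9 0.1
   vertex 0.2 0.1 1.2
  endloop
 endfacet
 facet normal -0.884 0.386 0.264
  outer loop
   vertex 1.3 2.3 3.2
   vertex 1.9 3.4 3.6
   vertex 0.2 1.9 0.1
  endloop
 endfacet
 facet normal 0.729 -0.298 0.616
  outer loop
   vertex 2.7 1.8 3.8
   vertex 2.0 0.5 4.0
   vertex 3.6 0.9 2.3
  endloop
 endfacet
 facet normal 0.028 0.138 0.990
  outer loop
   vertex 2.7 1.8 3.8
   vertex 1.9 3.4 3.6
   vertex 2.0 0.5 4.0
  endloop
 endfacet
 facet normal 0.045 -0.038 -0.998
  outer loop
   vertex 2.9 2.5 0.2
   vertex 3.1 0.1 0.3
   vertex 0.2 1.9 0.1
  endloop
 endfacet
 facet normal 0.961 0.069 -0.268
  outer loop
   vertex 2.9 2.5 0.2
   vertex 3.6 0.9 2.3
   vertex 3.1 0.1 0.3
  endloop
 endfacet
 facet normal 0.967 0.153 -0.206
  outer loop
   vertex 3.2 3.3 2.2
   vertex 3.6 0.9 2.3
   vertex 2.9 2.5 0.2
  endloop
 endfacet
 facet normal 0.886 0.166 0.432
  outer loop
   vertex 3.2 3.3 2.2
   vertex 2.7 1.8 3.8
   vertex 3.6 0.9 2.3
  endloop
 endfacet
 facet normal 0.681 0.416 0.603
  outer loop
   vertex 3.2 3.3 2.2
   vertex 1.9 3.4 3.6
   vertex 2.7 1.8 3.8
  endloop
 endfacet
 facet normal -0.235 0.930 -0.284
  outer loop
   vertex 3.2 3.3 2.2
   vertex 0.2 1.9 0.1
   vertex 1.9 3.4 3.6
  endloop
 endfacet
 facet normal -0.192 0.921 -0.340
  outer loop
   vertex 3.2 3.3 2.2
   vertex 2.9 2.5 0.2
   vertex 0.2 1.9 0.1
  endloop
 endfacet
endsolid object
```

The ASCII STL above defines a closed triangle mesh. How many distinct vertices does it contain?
10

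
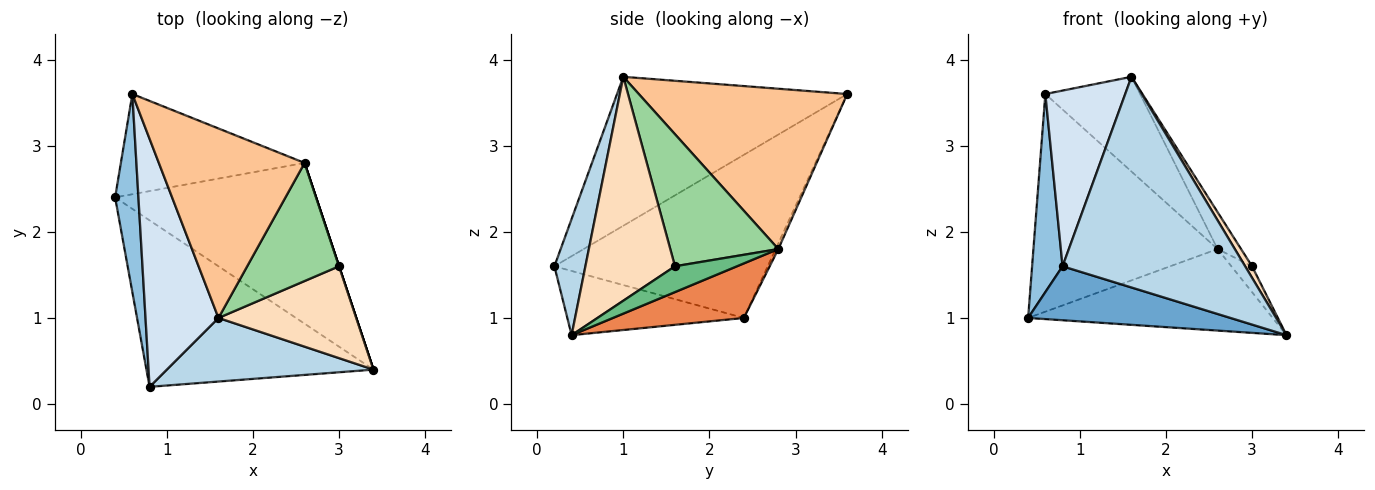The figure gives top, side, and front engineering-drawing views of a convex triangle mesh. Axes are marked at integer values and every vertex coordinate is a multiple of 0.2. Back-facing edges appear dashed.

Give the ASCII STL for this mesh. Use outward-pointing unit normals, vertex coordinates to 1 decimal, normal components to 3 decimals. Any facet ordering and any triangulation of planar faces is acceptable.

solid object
 facet normal -0.260 -0.298 -0.919
  outer loop
   vertex 0.8 0.2 1.6
   vertex 0.4 2.4 1.0
   vertex 3.4 0.4 0.8
  endloop
 endfacet
 facet normal -0.980 -0.140 0.140
  outer loop
   vertex 0.6 3.6 3.6
   vertex 0.4 2.4 1.0
   vertex 0.8 0.2 1.6
  endloop
 endfacet
 facet normal 0.160 -0.945 0.285
  outer loop
   vertex 1.6 1.0 3.8
   vertex 0.8 0.2 1.6
   vertex 3.4 0.4 0.8
  endloop
 endfacet
 facet normal -0.857 -0.297 0.420
  outer loop
   vertex 1.6 1.0 3.8
   vertex 0.6 3.6 3.6
   vertex 0.8 0.2 1.6
  endloop
 endfacet
 facet normal 0.235 0.440 -0.867
  outer loop
   vertex 2.6 2.8 1.8
   vertex 3.4 0.4 0.8
   vertex 0.4 2.4 1.0
  endloop
 endfacet
 facet normal -0.013 0.908 -0.418
  outer loop
   vertex 2.6 2.8 1.8
   vertex 0.4 2.4 1.0
   vertex 0.6 3.6 3.6
  endloop
 endfacet
 facet normal 0.701 0.319 0.638
  outer loop
   vertex 2.6 2.8 1.8
   vertex 0.6 3.6 3.6
   vertex 1.6 1.0 3.8
  endloop
 endfacet
 facet normal 0.850 -0.065 0.523
  outer loop
   vertex 3.0 1.6 1.6
   vertex 1.6 1.0 3.8
   vertex 3.4 0.4 0.8
  endloop
 endfacet
 facet normal 0.949 0.316 0.000
  outer loop
   vertex 3.0 1.6 1.6
   vertex 3.4 0.4 0.8
   vertex 2.6 2.8 1.8
  endloop
 endfacet
 facet normal 0.808 0.176 0.562
  outer loop
   vertex 3.0 1.6 1.6
   vertex 2.6 2.8 1.8
   vertex 1.6 1.0 3.8
  endloop
 endfacet
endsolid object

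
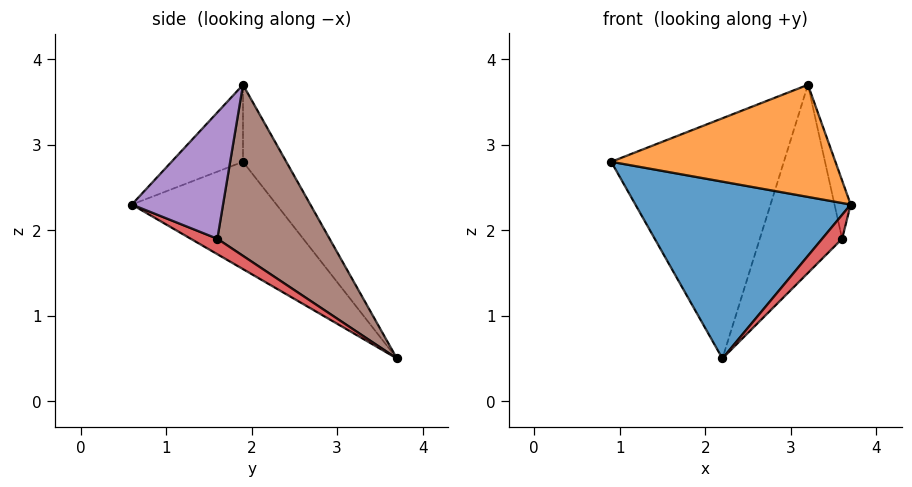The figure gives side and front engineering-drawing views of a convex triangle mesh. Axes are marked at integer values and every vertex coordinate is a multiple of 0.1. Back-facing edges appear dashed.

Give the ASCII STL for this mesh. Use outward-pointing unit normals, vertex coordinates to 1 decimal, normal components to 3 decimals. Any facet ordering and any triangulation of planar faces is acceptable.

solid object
 facet normal -0.401 -0.597 -0.694
  outer loop
   vertex 2.2 3.7 0.5
   vertex 3.7 0.6 2.3
   vertex 0.9 1.9 2.8
  endloop
 endfacet
 facet normal -0.240 -0.753 0.613
  outer loop
   vertex 3.2 1.9 3.7
   vertex 0.9 1.9 2.8
   vertex 3.7 0.6 2.3
  endloop
 endfacet
 facet normal -0.207 0.824 0.528
  outer loop
   vertex 3.2 1.9 3.7
   vertex 2.2 3.7 0.5
   vertex 0.9 1.9 2.8
  endloop
 endfacet
 facet normal 0.406 -0.304 -0.862
  outer loop
   vertex 3.6 1.6 1.9
   vertex 3.7 0.6 2.3
   vertex 2.2 3.7 0.5
  endloop
 endfacet
 facet normal 0.967 0.171 0.186
  outer loop
   vertex 3.6 1.6 1.9
   vertex 3.2 1.9 3.7
   vertex 3.7 0.6 2.3
  endloop
 endfacet
 facet normal 0.804 0.589 0.080
  outer loop
   vertex 3.6 1.6 1.9
   vertex 2.2 3.7 0.5
   vertex 3.2 1.9 3.7
  endloop
 endfacet
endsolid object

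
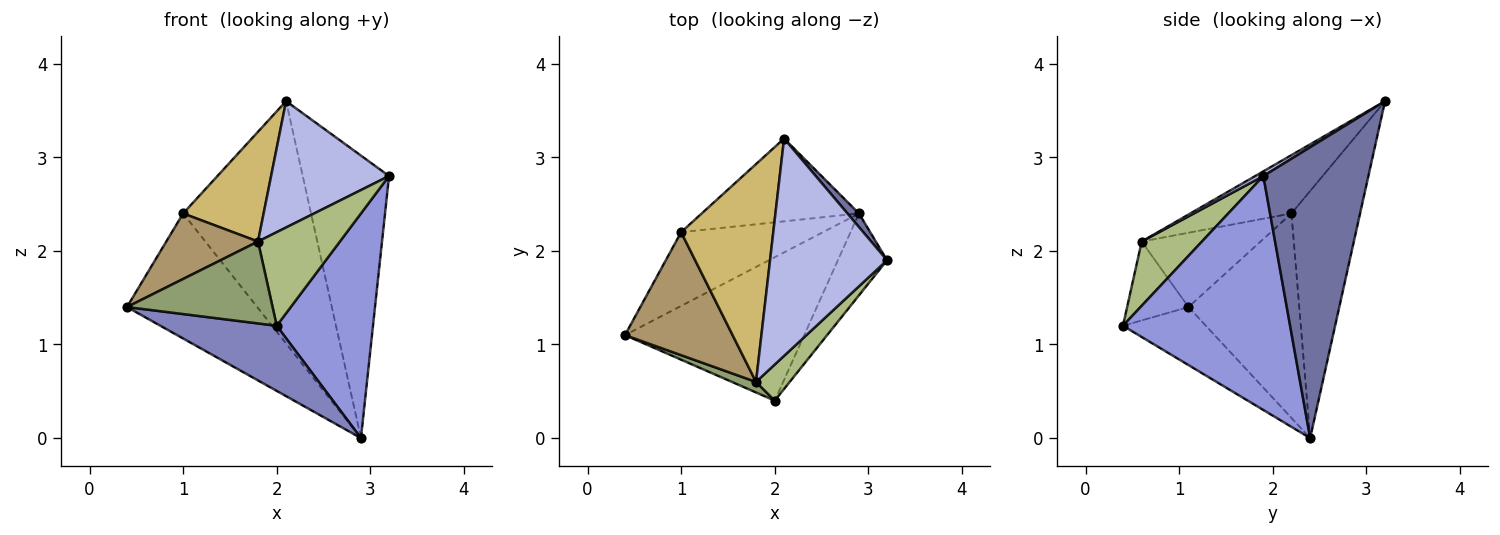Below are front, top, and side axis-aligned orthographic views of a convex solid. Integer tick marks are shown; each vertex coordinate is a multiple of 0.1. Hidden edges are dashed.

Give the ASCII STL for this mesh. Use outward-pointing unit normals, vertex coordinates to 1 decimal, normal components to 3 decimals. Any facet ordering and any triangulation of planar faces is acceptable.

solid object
 facet normal 0.772 0.635 0.031
  outer loop
   vertex 2.9 2.4 0.0
   vertex 2.1 3.2 3.6
   vertex 3.2 1.9 2.8
  endloop
 endfacet
 facet normal -0.283 -0.397 -0.873
  outer loop
   vertex 2.0 0.4 1.2
   vertex 0.4 1.1 1.4
   vertex 2.9 2.4 0.0
  endloop
 endfacet
 facet normal 0.853 -0.491 -0.179
  outer loop
   vertex 2.0 0.4 1.2
   vertex 2.9 2.4 0.0
   vertex 3.2 1.9 2.8
  endloop
 endfacet
 facet normal 0.035 -0.502 0.864
  outer loop
   vertex 1.8 0.6 2.1
   vertex 3.2 1.9 2.8
   vertex 2.1 3.2 3.6
  endloop
 endfacet
 facet normal -0.386 -0.915 0.118
  outer loop
   vertex 1.8 0.6 2.1
   vertex 0.4 1.1 1.4
   vertex 2.0 0.4 1.2
  endloop
 endfacet
 facet normal 0.566 -0.769 0.297
  outer loop
   vertex 1.8 0.6 2.1
   vertex 2.0 0.4 1.2
   vertex 3.2 1.9 2.8
  endloop
 endfacet
 facet normal -0.591 0.695 -0.410
  outer loop
   vertex 1.0 2.2 2.4
   vertex 2.9 2.4 0.0
   vertex 0.4 1.1 1.4
  endloop
 endfacet
 facet normal -0.453 0.844 -0.288
  outer loop
   vertex 1.0 2.2 2.4
   vertex 2.1 3.2 3.6
   vertex 2.9 2.4 0.0
  endloop
 endfacet
 facet normal -0.520 -0.401 0.754
  outer loop
   vertex 1.0 2.2 2.4
   vertex 0.4 1.1 1.4
   vertex 1.8 0.6 2.1
  endloop
 endfacet
 facet normal -0.492 -0.392 0.777
  outer loop
   vertex 1.0 2.2 2.4
   vertex 1.8 0.6 2.1
   vertex 2.1 3.2 3.6
  endloop
 endfacet
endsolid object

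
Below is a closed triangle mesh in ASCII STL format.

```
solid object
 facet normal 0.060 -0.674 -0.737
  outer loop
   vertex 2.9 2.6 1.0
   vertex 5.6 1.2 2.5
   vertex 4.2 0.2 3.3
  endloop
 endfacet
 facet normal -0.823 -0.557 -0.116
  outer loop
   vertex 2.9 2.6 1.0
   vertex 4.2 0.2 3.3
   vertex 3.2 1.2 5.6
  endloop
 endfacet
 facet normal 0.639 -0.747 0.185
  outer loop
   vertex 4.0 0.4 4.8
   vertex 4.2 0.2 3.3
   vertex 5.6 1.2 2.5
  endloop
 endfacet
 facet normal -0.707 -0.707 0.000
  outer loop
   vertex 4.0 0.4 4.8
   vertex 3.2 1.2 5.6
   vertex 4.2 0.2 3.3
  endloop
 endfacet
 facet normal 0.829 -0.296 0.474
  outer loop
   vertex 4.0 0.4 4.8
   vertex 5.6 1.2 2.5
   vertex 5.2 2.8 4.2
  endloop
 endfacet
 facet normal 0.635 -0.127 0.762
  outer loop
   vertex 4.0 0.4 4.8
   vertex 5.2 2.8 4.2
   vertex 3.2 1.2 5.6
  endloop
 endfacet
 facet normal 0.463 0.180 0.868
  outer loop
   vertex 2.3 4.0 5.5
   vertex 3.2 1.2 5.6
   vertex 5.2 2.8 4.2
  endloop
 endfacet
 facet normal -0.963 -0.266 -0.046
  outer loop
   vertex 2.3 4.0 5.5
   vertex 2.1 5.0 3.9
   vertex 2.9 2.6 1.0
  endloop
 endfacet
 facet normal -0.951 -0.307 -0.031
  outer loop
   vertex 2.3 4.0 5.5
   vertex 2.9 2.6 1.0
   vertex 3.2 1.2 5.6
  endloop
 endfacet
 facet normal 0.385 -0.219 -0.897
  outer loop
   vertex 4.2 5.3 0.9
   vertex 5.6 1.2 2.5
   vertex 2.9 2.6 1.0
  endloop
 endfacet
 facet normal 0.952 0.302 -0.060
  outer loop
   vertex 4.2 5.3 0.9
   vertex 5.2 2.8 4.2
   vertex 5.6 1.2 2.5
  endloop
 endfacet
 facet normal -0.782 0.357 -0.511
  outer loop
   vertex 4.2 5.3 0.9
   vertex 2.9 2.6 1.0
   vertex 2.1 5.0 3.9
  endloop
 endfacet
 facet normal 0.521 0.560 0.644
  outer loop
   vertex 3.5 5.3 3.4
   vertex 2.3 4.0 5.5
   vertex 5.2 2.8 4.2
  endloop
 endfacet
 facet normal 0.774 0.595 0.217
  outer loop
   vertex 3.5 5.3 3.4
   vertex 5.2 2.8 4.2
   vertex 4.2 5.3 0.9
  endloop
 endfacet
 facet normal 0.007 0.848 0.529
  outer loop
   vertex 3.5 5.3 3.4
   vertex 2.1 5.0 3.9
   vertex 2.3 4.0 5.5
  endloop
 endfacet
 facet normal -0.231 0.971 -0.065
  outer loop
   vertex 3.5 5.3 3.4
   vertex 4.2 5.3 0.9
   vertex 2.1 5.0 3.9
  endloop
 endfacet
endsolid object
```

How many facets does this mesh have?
16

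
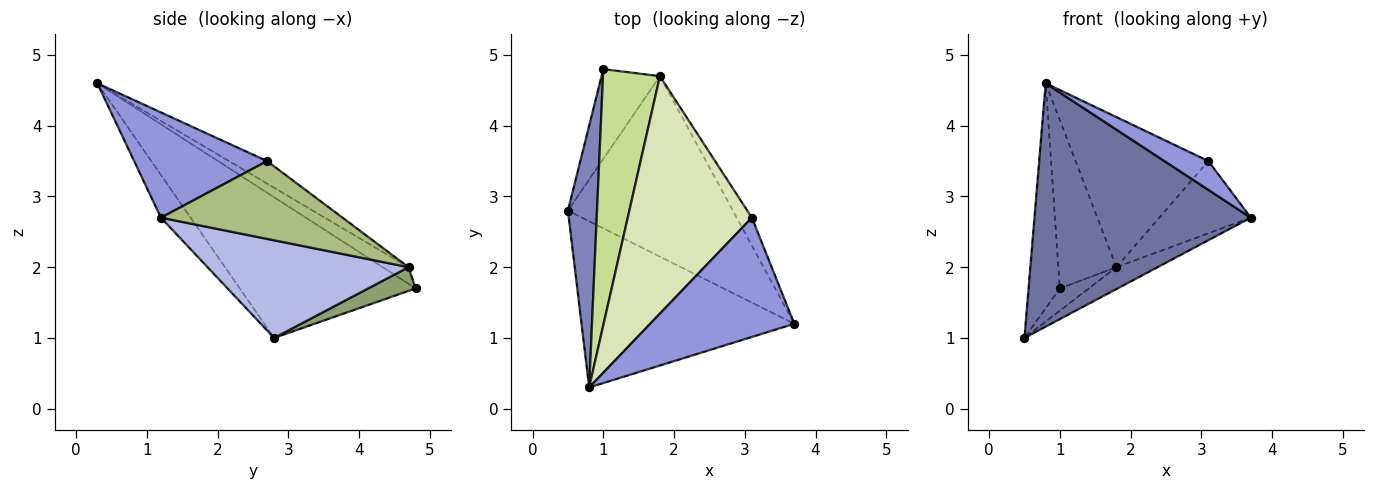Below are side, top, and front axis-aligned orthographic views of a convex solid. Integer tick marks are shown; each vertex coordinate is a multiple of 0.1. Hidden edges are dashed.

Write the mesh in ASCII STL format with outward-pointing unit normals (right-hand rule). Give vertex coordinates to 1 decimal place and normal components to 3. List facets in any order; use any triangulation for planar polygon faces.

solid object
 facet normal -0.113 -0.821 -0.560
  outer loop
   vertex 0.8 0.3 4.6
   vertex 0.5 2.8 1.0
   vertex 3.7 1.2 2.7
  endloop
 endfacet
 facet normal -0.965 0.171 0.199
  outer loop
   vertex 1.0 4.8 1.7
   vertex 0.5 2.8 1.0
   vertex 0.8 0.3 4.6
  endloop
 endfacet
 facet normal 0.579 -0.191 0.793
  outer loop
   vertex 3.1 2.7 3.5
   vertex 0.8 0.3 4.6
   vertex 3.7 1.2 2.7
  endloop
 endfacet
 facet normal 0.507 0.104 -0.856
  outer loop
   vertex 1.8 4.7 2.0
   vertex 3.7 1.2 2.7
   vertex 0.5 2.8 1.0
  endloop
 endfacet
 facet normal 0.367 0.224 -0.903
  outer loop
   vertex 1.8 4.7 2.0
   vertex 0.5 2.8 1.0
   vertex 1.0 4.8 1.7
  endloop
 endfacet
 facet normal 0.880 0.443 -0.171
  outer loop
   vertex 1.8 4.7 2.0
   vertex 3.1 2.7 3.5
   vertex 3.7 1.2 2.7
  endloop
 endfacet
 facet normal -0.238 0.534 0.812
  outer loop
   vertex 1.8 4.7 2.0
   vertex 1.0 4.8 1.7
   vertex 0.8 0.3 4.6
  endloop
 endfacet
 facet normal -0.152 0.528 0.836
  outer loop
   vertex 1.8 4.7 2.0
   vertex 0.8 0.3 4.6
   vertex 3.1 2.7 3.5
  endloop
 endfacet
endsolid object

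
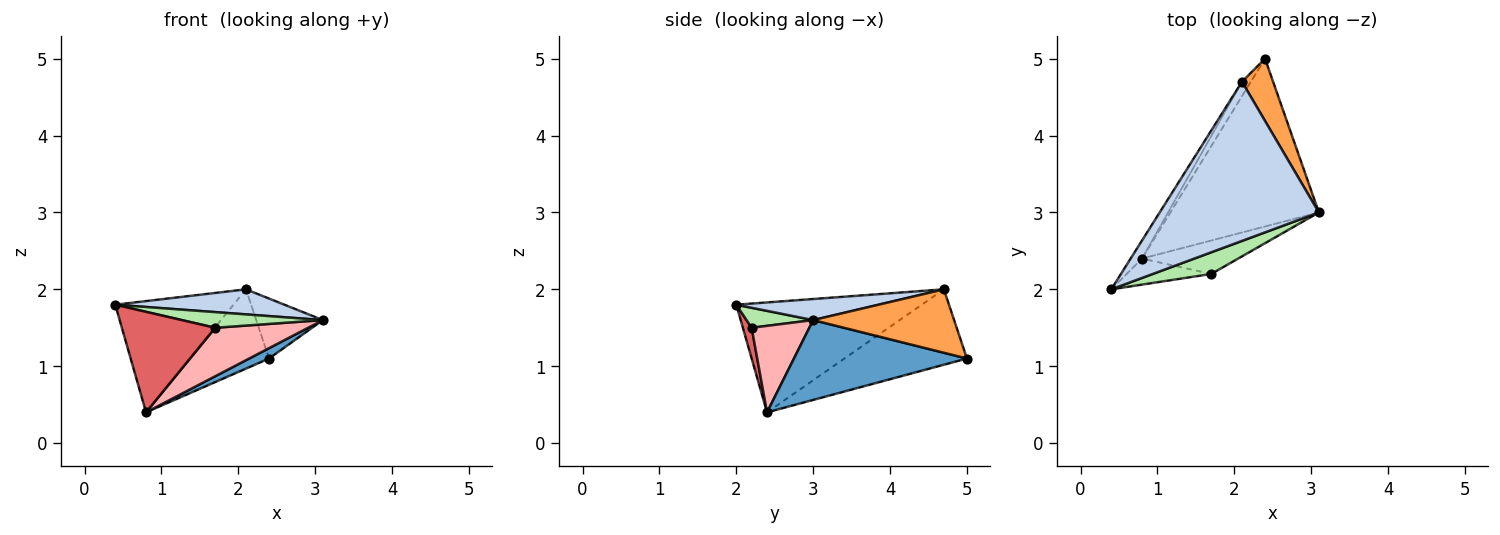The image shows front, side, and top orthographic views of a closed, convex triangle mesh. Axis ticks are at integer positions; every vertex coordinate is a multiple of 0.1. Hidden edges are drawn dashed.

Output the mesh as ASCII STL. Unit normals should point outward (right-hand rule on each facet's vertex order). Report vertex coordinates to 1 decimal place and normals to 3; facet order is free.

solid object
 facet normal 0.473 -0.054 -0.879
  outer loop
   vertex 0.8 2.4 0.4
   vertex 2.4 5.0 1.1
   vertex 3.1 3.0 1.6
  endloop
 endfacet
 facet normal 0.130 -0.154 0.979
  outer loop
   vertex 2.1 4.7 2.0
   vertex 0.4 2.0 1.8
   vertex 3.1 3.0 1.6
  endloop
 endfacet
 facet normal 0.826 0.391 0.406
  outer loop
   vertex 2.1 4.7 2.0
   vertex 3.1 3.0 1.6
   vertex 2.4 5.0 1.1
  endloop
 endfacet
 facet normal -0.840 0.535 -0.087
  outer loop
   vertex 2.1 4.7 2.0
   vertex 0.8 2.4 0.4
   vertex 0.4 2.0 1.8
  endloop
 endfacet
 facet normal -0.836 0.541 -0.098
  outer loop
   vertex 2.1 4.7 2.0
   vertex 2.4 5.0 1.1
   vertex 0.8 2.4 0.4
  endloop
 endfacet
 facet normal 0.267 -0.565 0.781
  outer loop
   vertex 1.7 2.2 1.5
   vertex 3.1 3.0 1.6
   vertex 0.4 2.0 1.8
  endloop
 endfacet
 facet normal 0.091 -0.964 -0.250
  outer loop
   vertex 1.7 2.2 1.5
   vertex 0.4 2.0 1.8
   vertex 0.8 2.4 0.4
  endloop
 endfacet
 facet normal 0.455 -0.733 -0.506
  outer loop
   vertex 1.7 2.2 1.5
   vertex 0.8 2.4 0.4
   vertex 3.1 3.0 1.6
  endloop
 endfacet
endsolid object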